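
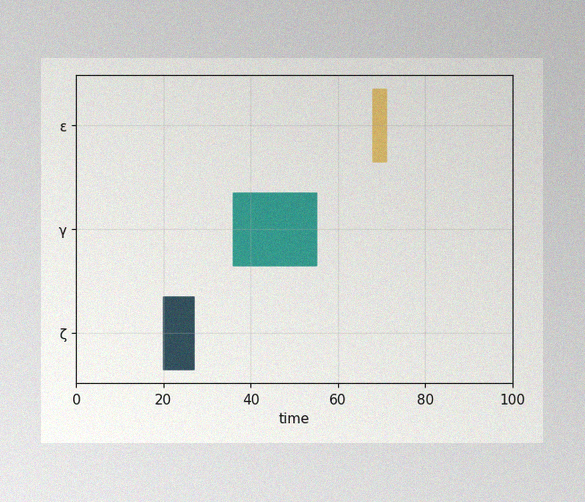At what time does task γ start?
36

The image has some photo noise and uneven lighting. The γ bar begins at t=36.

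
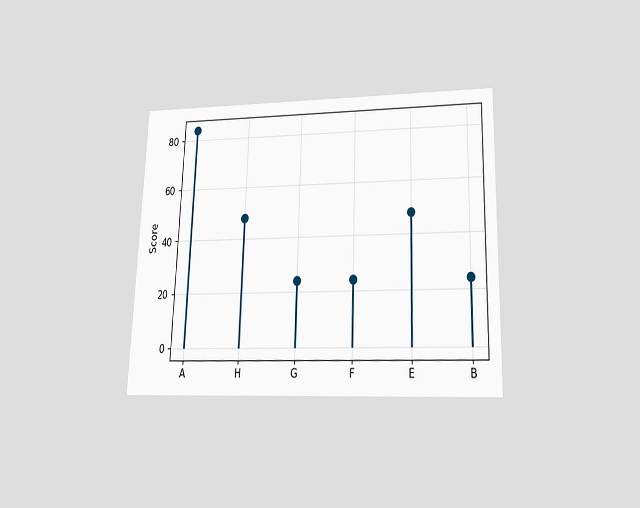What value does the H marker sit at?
The chart is viewed slightly from below. The H marker sits at 48.

48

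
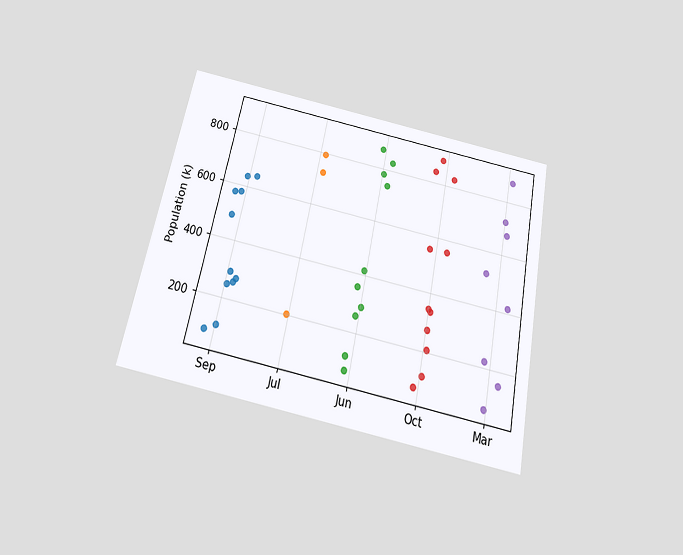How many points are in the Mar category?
8

The chart is tilted about 12° clockwise and viewed slightly from below. Counting the markers in the Mar column gives 8.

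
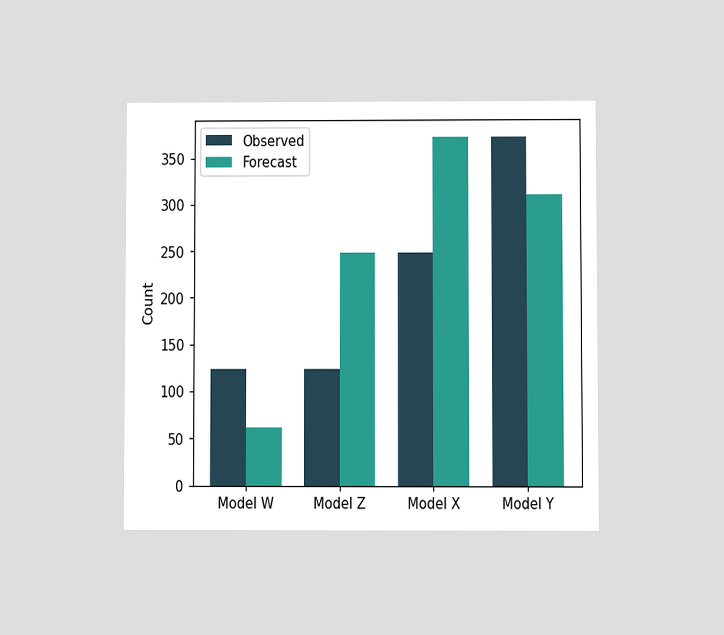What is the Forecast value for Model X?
The chart is viewed at a slight angle. The Forecast bar at Model X reaches 372 on the y-axis.

372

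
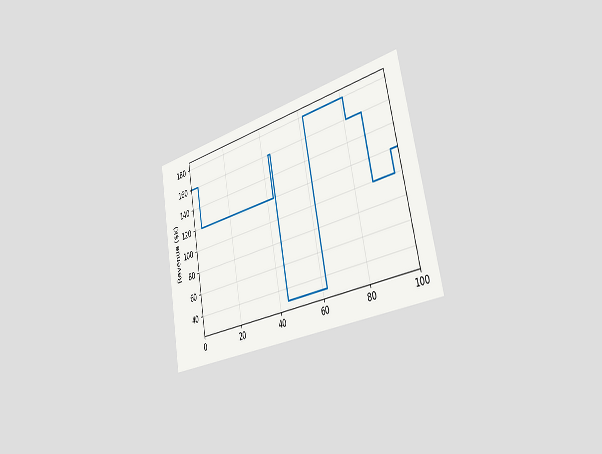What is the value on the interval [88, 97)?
The chart is tilted about 11° counter-clockwise and viewed slightly from the right. On [88, 97) the step sits at $100k.

$100k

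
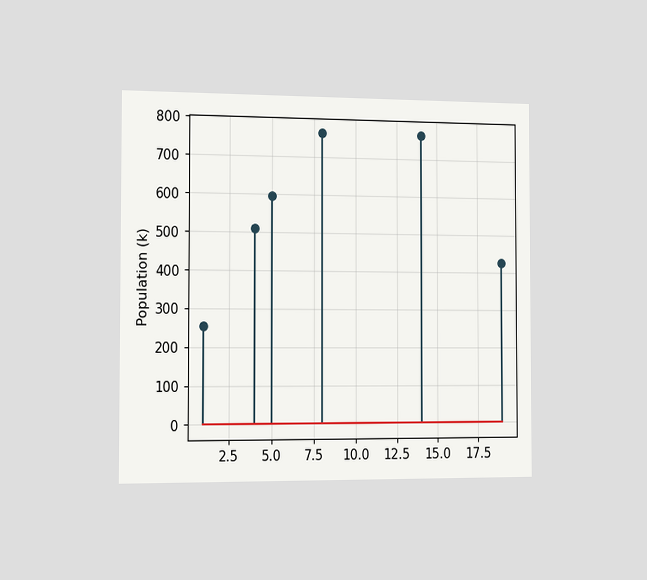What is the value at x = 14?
765k

The chart is viewed slightly from the left. The stem at x=14 reaches 765k.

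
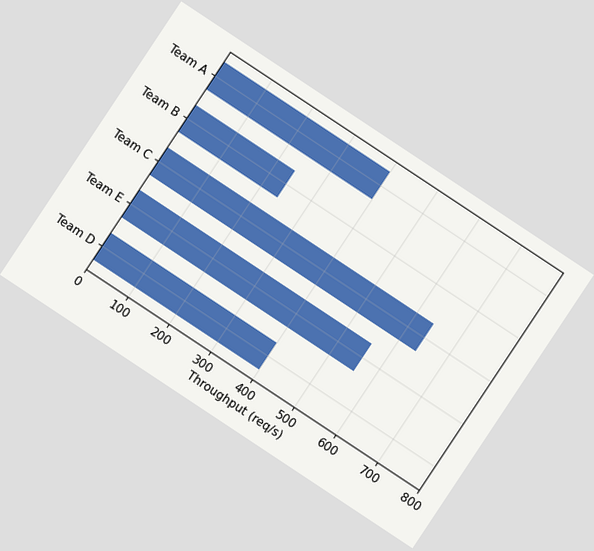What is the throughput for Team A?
The chart is tilted about 34° clockwise. Reading along the chart's x-axis, the Team A bar reaches 400req/s.

400req/s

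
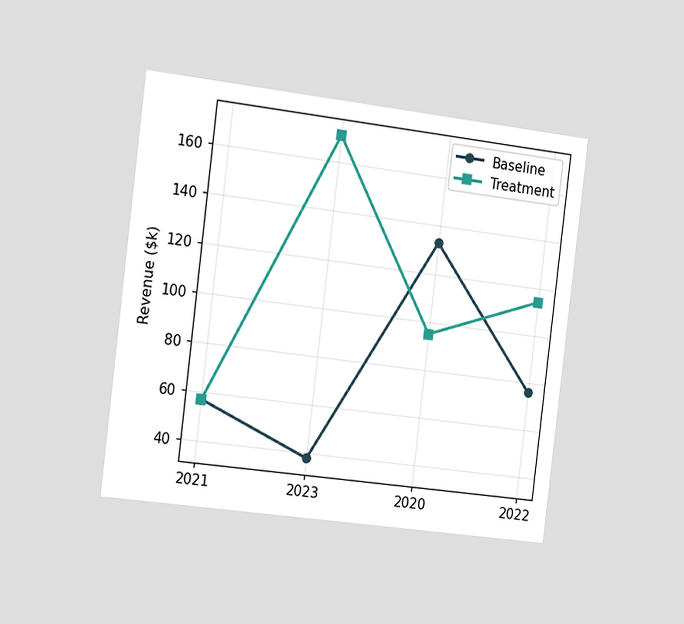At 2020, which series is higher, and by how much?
The chart is tilted about 7° clockwise and viewed slightly from the left. At 2020, Baseline sits above the other line by $38k.

Baseline, by $38k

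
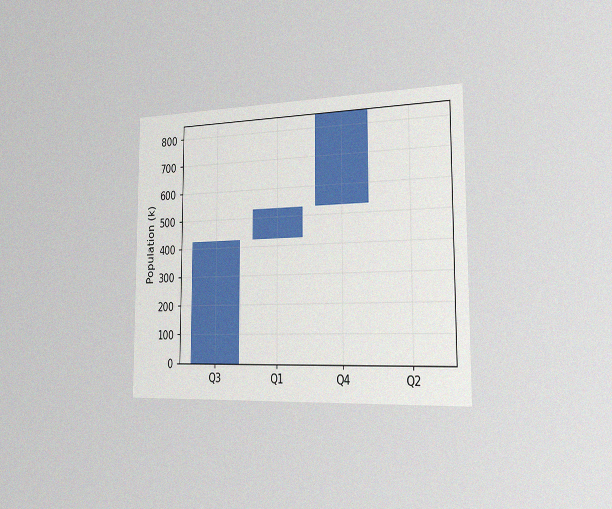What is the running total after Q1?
530k

The chart is viewed slightly from the right, with some photo noise. After Q1 the running total reaches 530k.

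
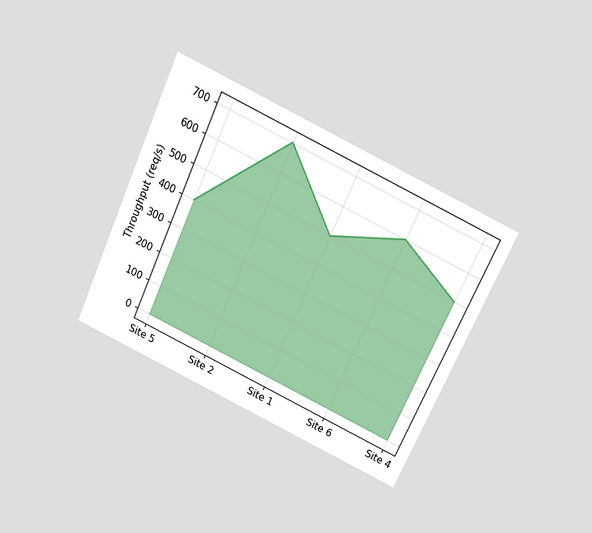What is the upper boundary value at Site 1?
The chart is tilted about 25° clockwise and viewed slightly from above. At Site 1 the upper boundary is at 500req/s.

500req/s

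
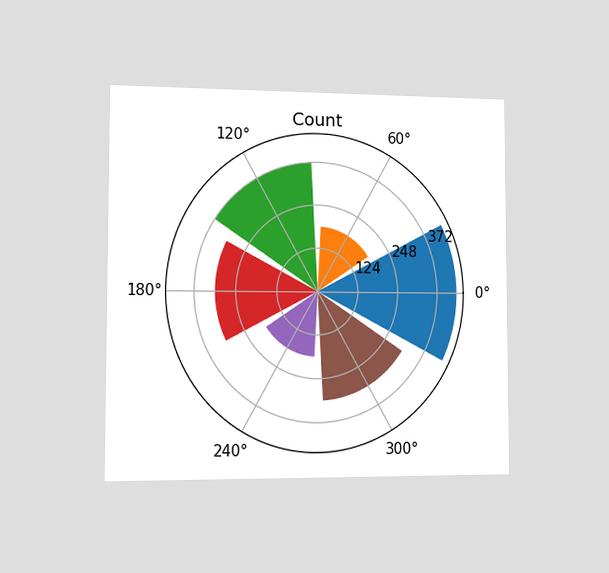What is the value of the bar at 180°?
The chart is viewed slightly from the left. The bar at 180° reaches 310 on the radial axis.

310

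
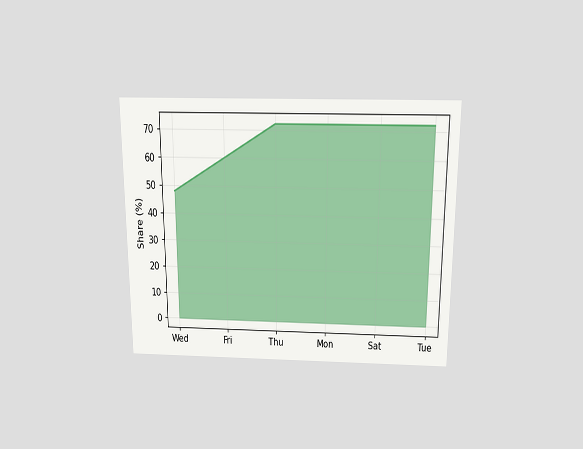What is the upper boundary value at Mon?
The chart is viewed slightly from above. At Mon the upper boundary is at 72%.

72%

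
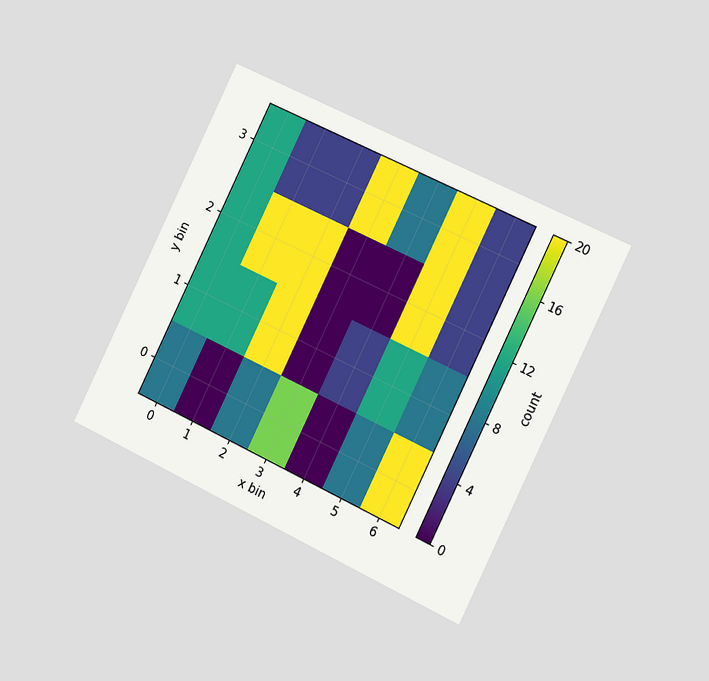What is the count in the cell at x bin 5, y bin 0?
The chart is tilted about 26° clockwise and viewed slightly from the right. Matching the cell (5, 0) against the colorbar gives 8.

8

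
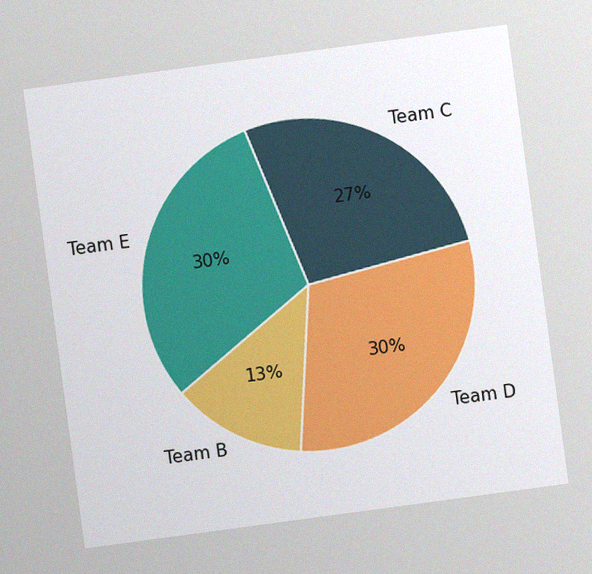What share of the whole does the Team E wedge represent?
30%

The chart is tilted about 8° counter-clockwise, with some photo noise. The Team E slice takes up 30% of the pie.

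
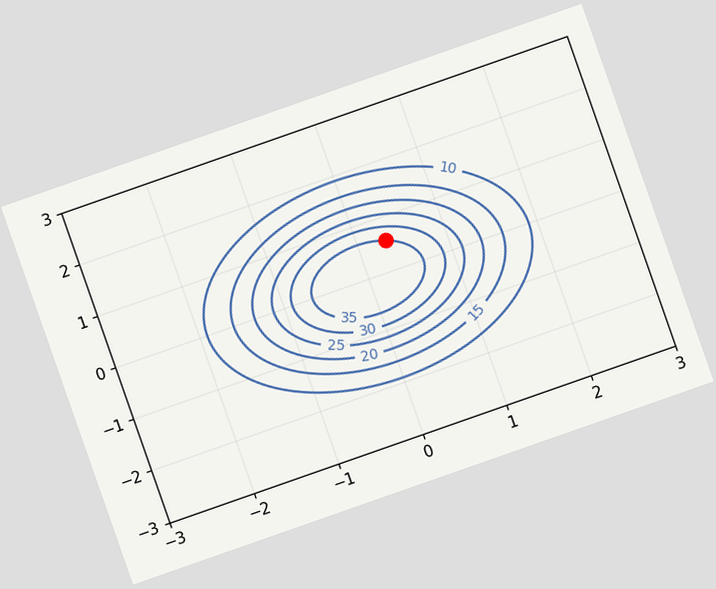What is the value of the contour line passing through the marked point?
35

The chart is tilted about 19° counter-clockwise. The marked point sits on the contour labelled 35.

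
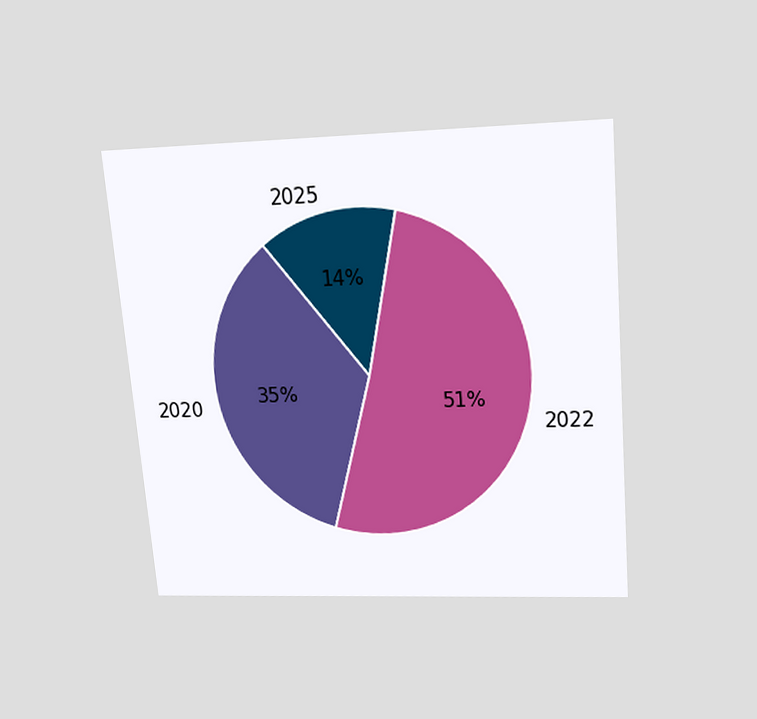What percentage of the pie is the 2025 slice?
The chart is tilted about 5° counter-clockwise and viewed slightly from above. The 2025 slice takes up 14% of the pie.

14%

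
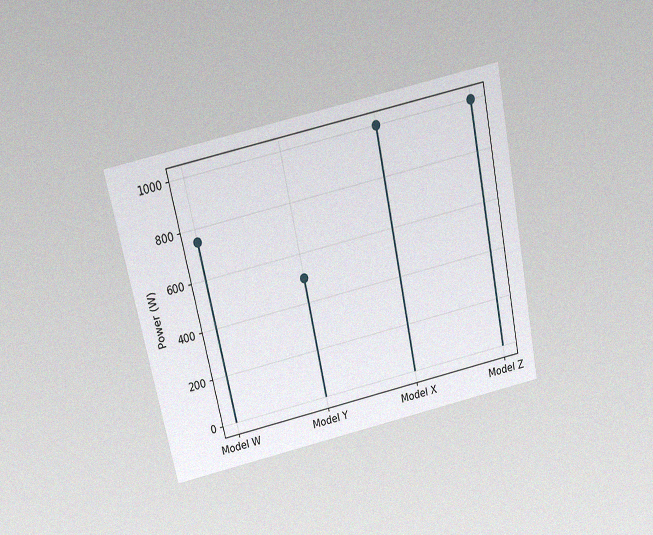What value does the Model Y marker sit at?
500W

The chart is tilted about 12° counter-clockwise and viewed slightly from above, with some photo noise. The Model Y marker sits at 500W.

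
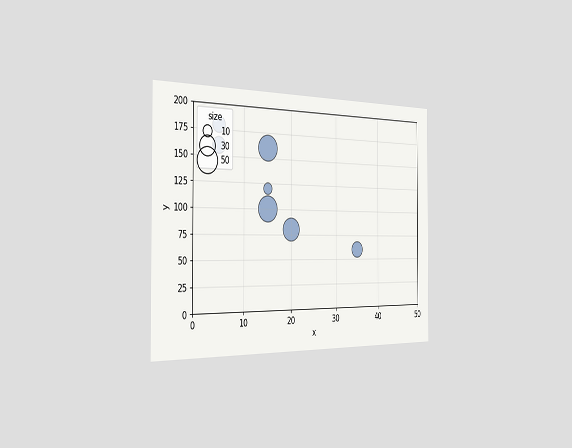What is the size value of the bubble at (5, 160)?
20

The chart is viewed slightly from the left. Matching the bubble at (5, 160) against the size legend gives 20.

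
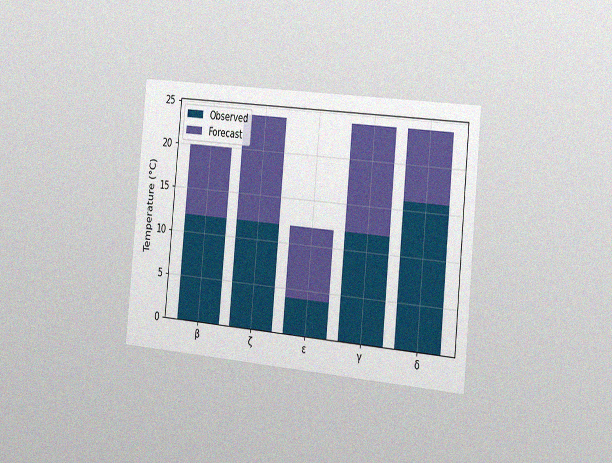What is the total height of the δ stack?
24°C

The chart is tilted about 5° clockwise and viewed slightly from the right, with some photo noise. The δ stack's top reaches 24°C on the y-axis.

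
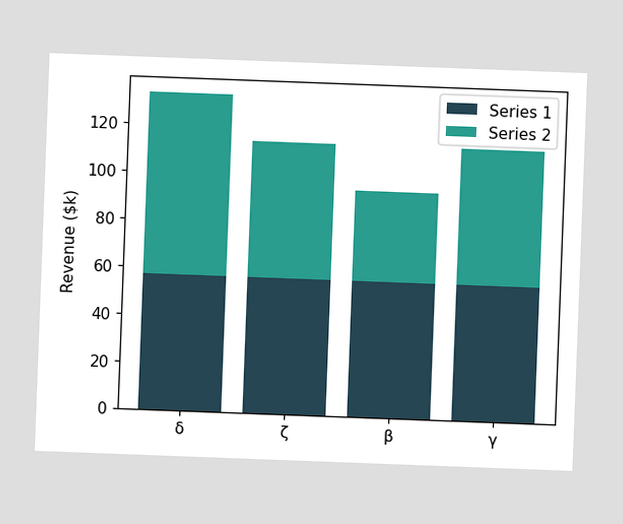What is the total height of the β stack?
$95k

The chart is tilted about 2° clockwise. The β stack's top reaches $95k on the y-axis.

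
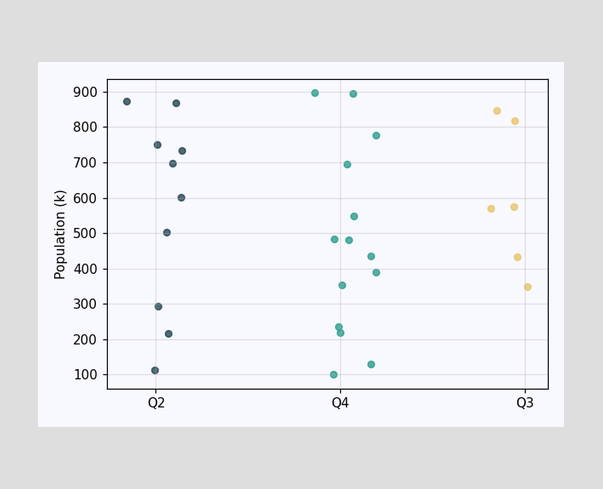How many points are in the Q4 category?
14

Counting the markers in the Q4 column gives 14.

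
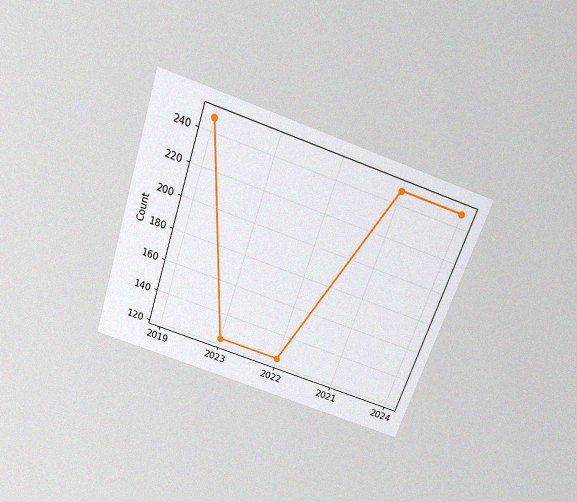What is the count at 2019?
248

The chart is tilted about 19° clockwise and viewed slightly from above, with some photo noise. At 2019, the line is at 248.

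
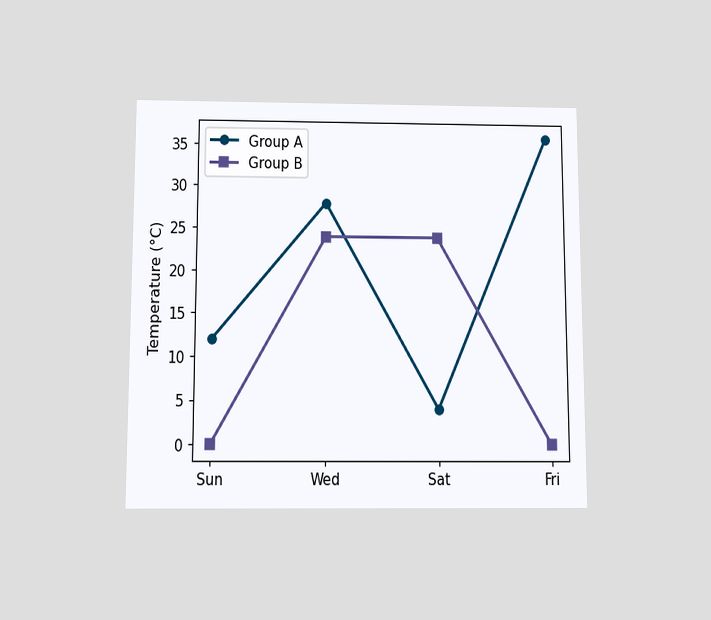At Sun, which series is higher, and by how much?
Group A, by 12°C

The chart is viewed slightly from below. At Sun, Group A sits above the other line by 12°C.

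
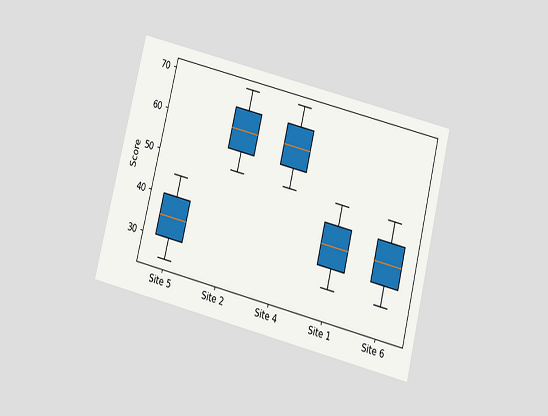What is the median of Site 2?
The chart is tilted about 14° clockwise and viewed slightly from below. The median line in the Site 2 box sits at 60.

60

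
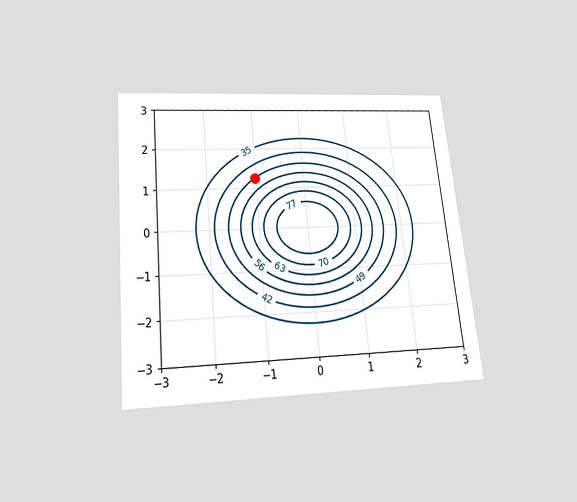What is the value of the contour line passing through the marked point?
49

The chart is tilted about 6° counter-clockwise and viewed slightly from below. The marked point sits on the contour labelled 49.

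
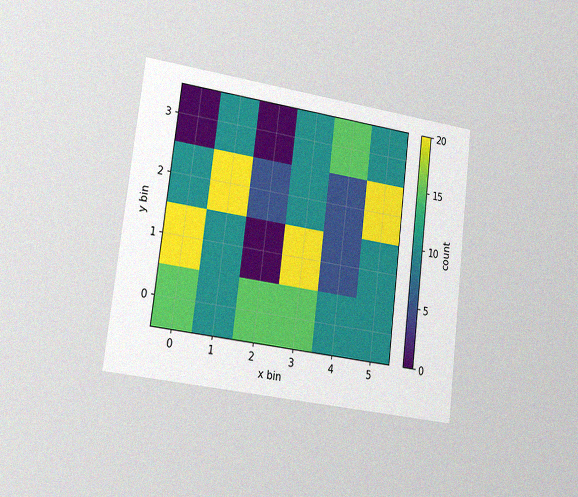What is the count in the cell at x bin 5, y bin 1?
The chart is tilted about 7° clockwise and viewed slightly from the left, with some photo noise. Matching the cell (5, 1) against the colorbar gives 10.

10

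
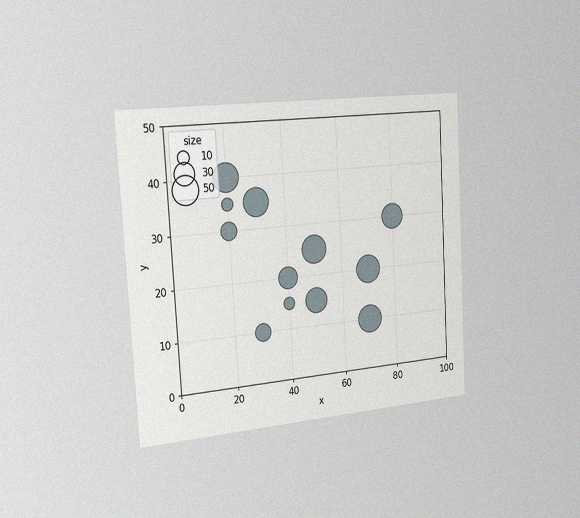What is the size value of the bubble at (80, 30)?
40

The chart is tilted about 3° counter-clockwise and viewed slightly from the left, with some photo noise. Matching the bubble at (80, 30) against the size legend gives 40.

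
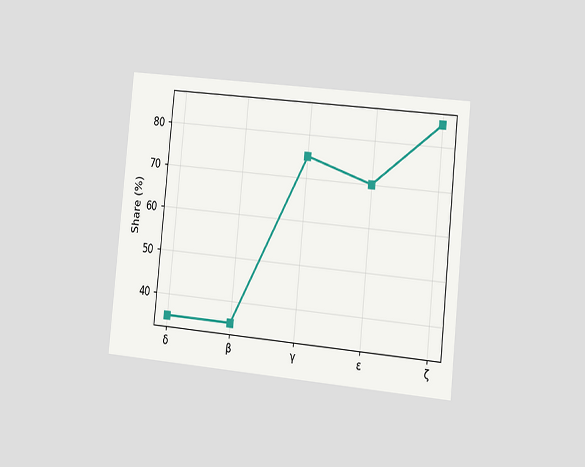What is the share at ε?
The chart is tilted about 6° clockwise and viewed slightly from the right. At ε, the line is at 70%.

70%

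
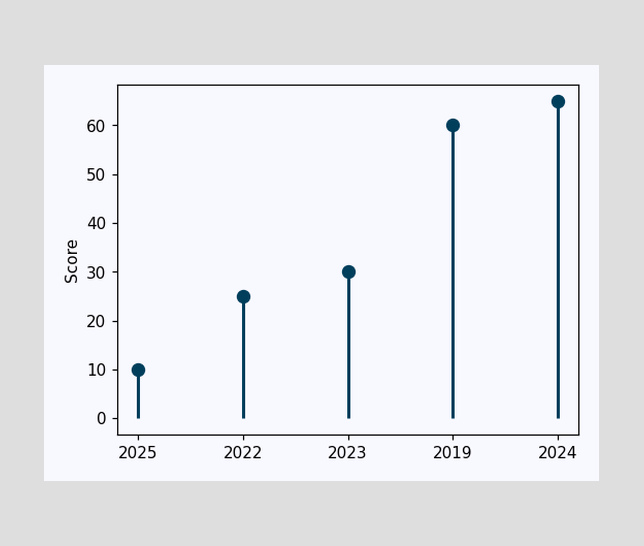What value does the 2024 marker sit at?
The 2024 marker sits at 65.

65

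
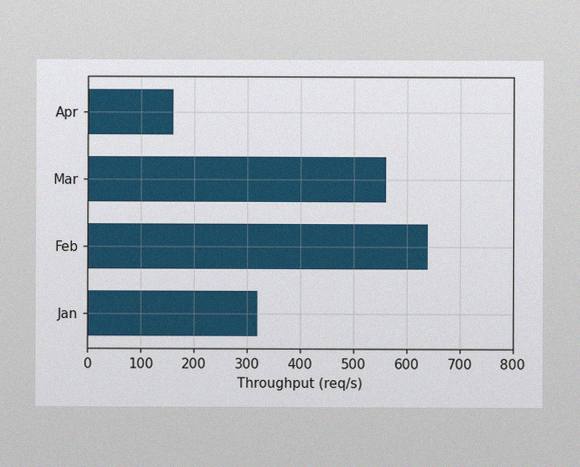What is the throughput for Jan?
320req/s

The image has some photo noise and uneven lighting. Reading along the chart's x-axis, the Jan bar reaches 320req/s.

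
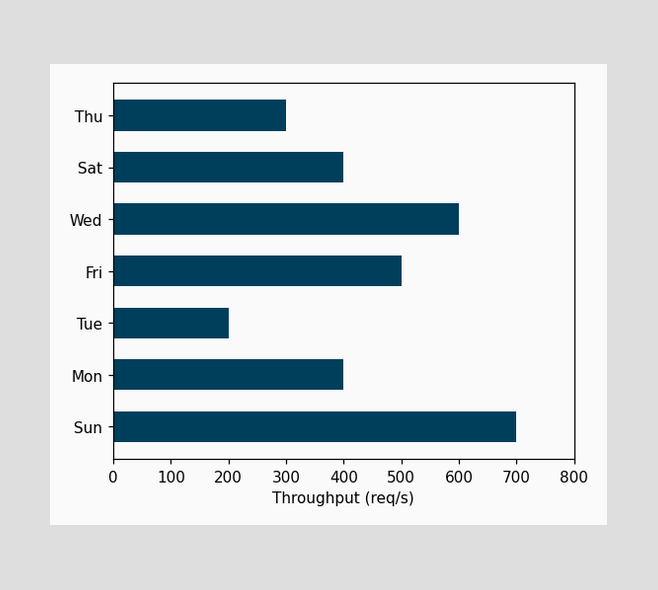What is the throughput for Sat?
400req/s

Reading along the chart's x-axis, the Sat bar reaches 400req/s.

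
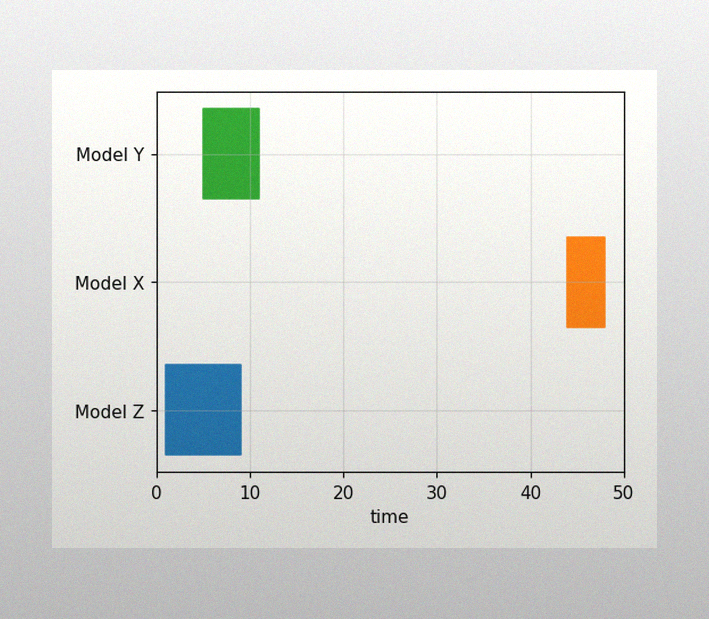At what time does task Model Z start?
1

The image has some photo noise and uneven lighting. The Model Z bar begins at t=1.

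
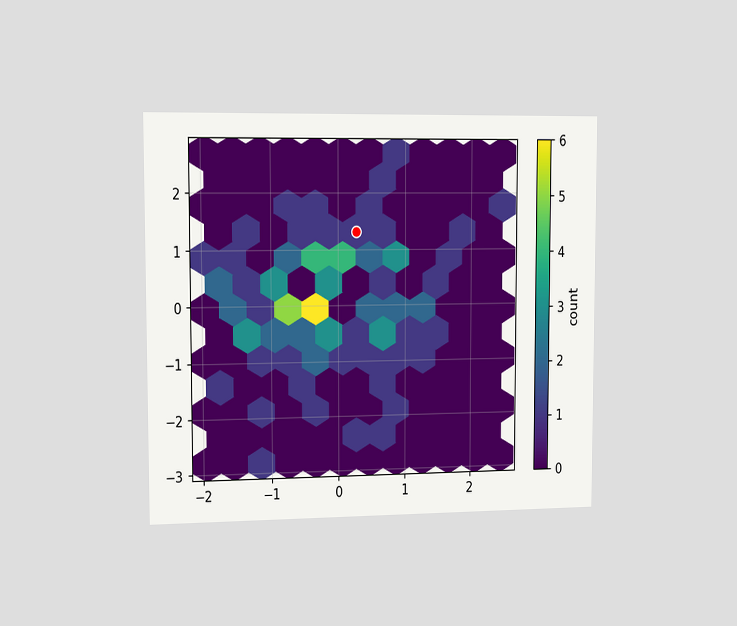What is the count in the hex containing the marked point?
The chart is viewed slightly from the left. The marked hex reads 1 on the colorbar.

1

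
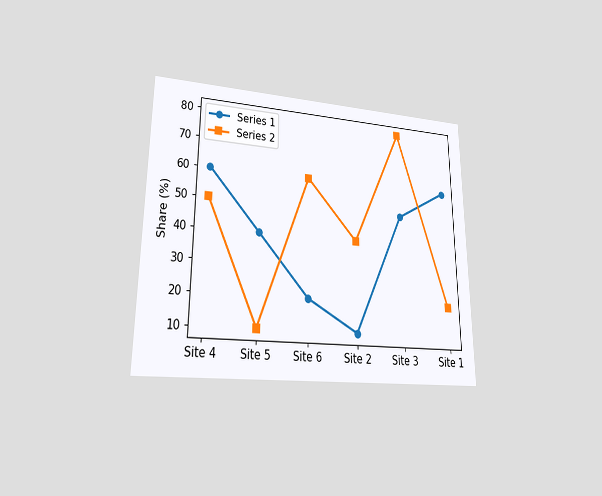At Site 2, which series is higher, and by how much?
The chart is viewed at a slight angle. At Site 2, Series 2 sits above the other line by 30%.

Series 2, by 30%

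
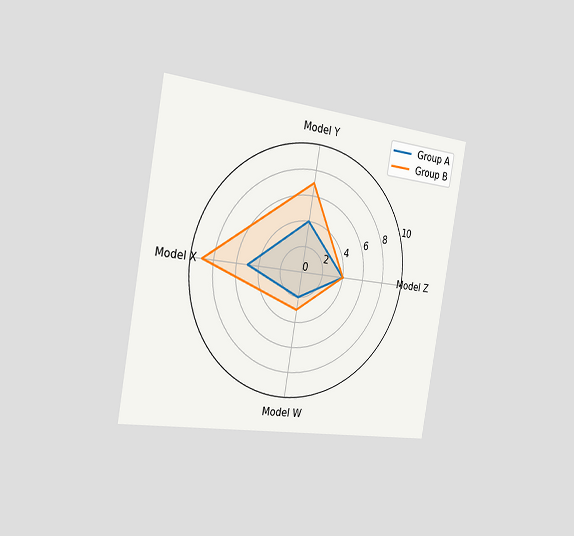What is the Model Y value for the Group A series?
The chart is tilted about 10° clockwise and viewed slightly from the left. On the Model Y axis, Group A reaches 4.

4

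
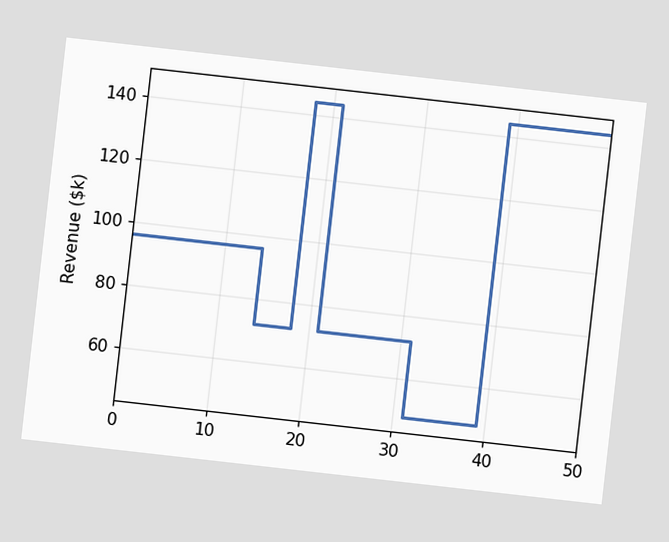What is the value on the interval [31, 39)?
The chart is tilted about 6° clockwise. On [31, 39) the step sits at $48k.

$48k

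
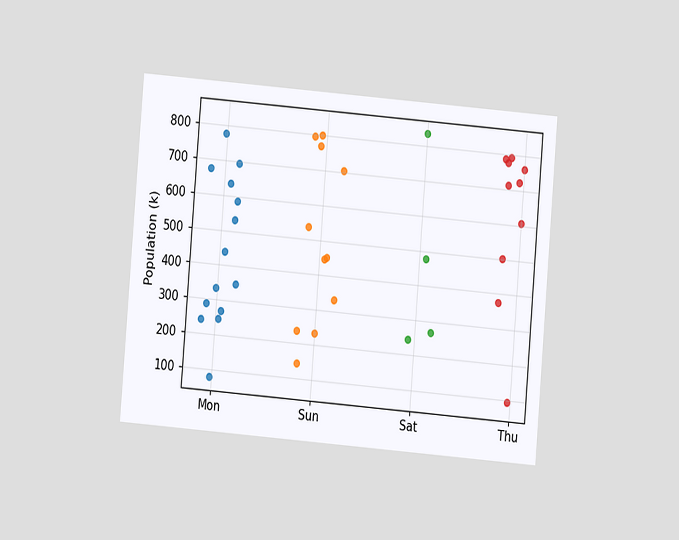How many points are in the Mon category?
The chart is tilted about 5° clockwise and viewed at a slight angle. Counting the markers in the Mon column gives 14.

14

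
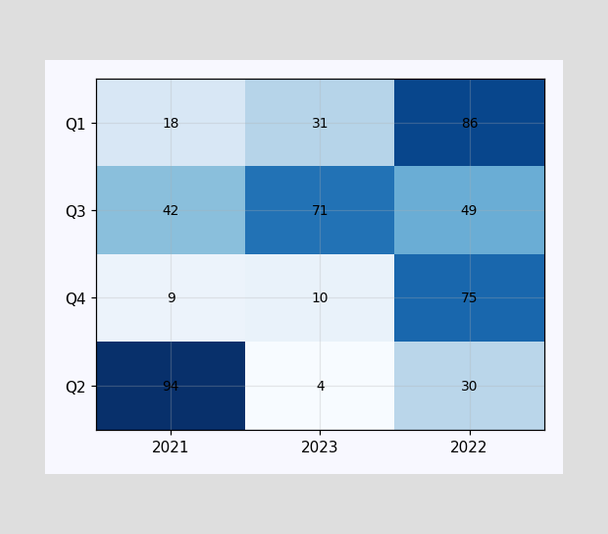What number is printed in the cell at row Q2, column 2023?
The (Q2, 2023) cell reads 4.

4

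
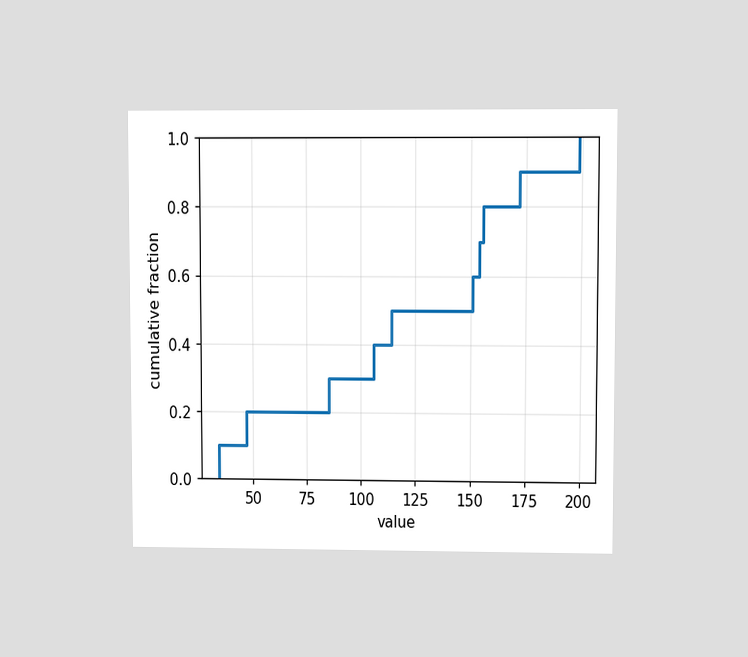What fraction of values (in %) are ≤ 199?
The chart is viewed at a slight angle. At x=199 the ECDF step is at 100%.

100%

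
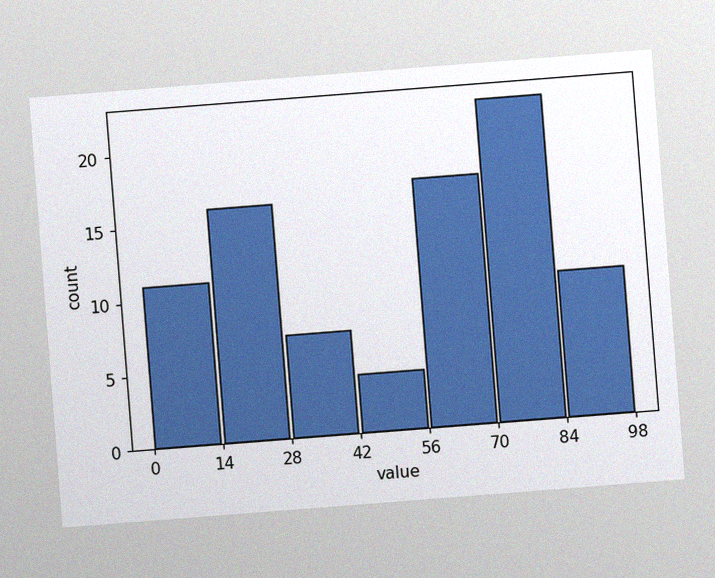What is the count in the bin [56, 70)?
The chart is tilted about 4° counter-clockwise, with some photo noise. The [56, 70) bin has height 17.

17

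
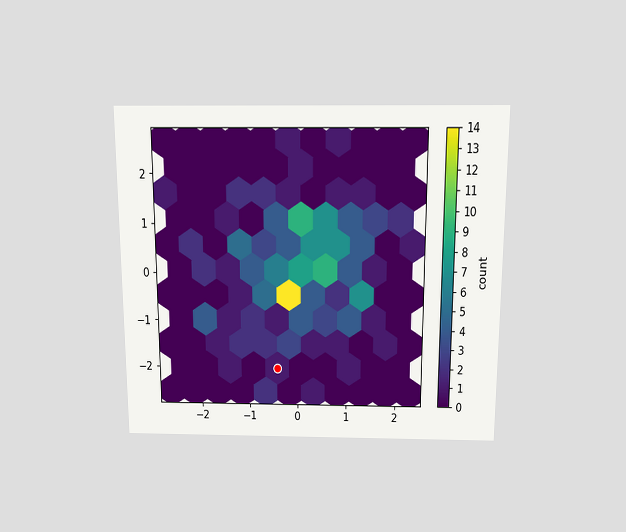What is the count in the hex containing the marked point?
1

The chart is viewed slightly from above. The marked hex reads 1 on the colorbar.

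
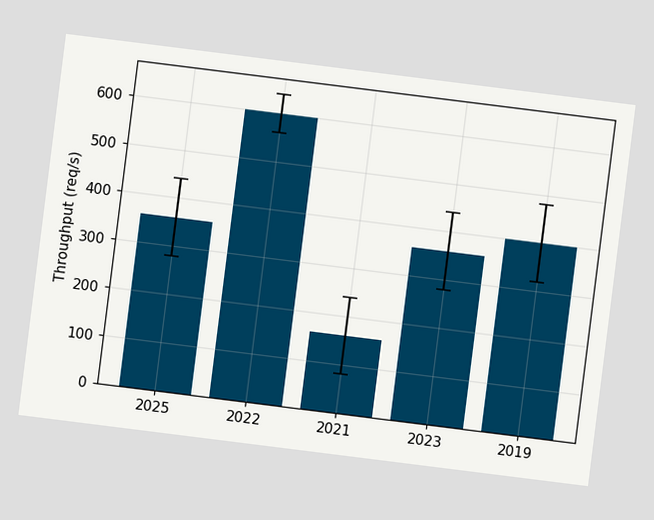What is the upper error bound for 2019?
480req/s

The chart is tilted about 7° clockwise. The 2019 bar's upper whisker reaches 480req/s.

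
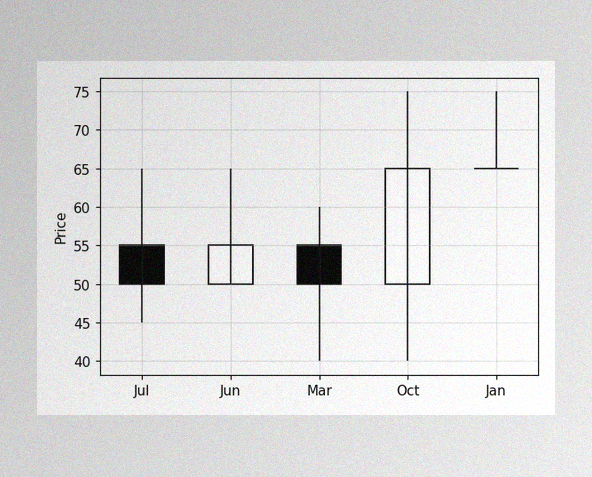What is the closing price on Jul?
The image has some photo noise and uneven lighting. The Jul candle closes at 50.

50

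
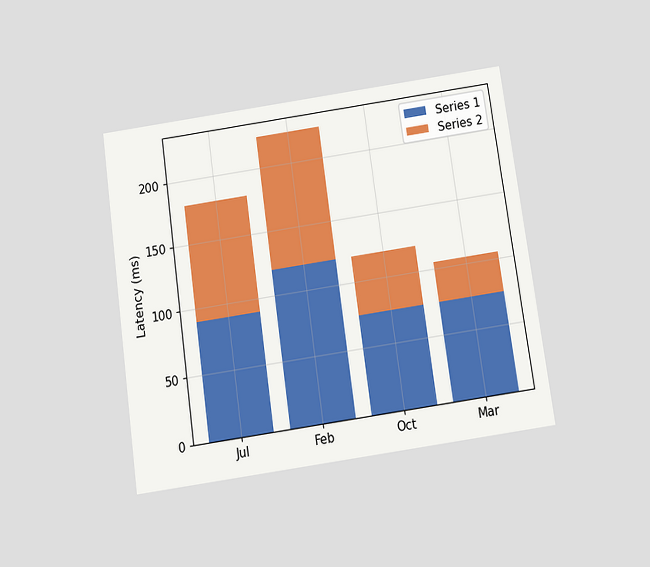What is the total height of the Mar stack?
105ms

The chart is tilted about 8° counter-clockwise and viewed slightly from below. The Mar stack's top reaches 105ms on the y-axis.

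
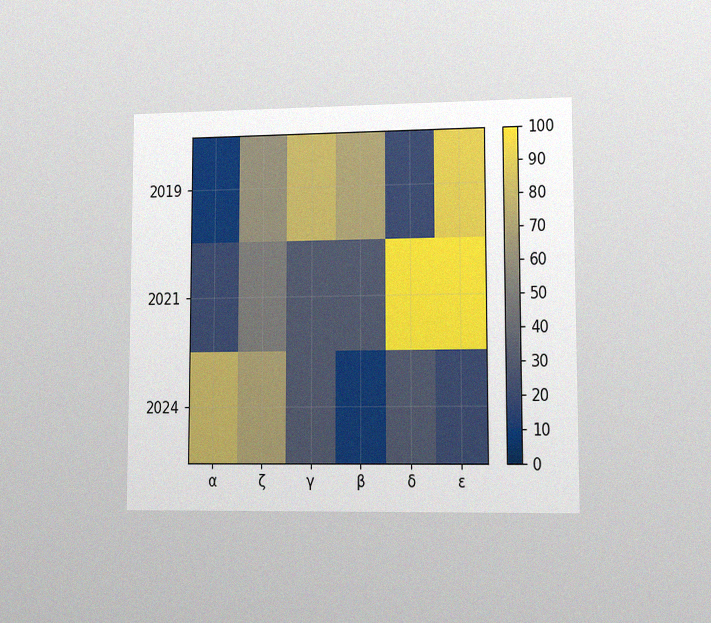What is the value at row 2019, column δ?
20

The chart is viewed at a slight angle, with some photo noise. Matching cell (2019, δ) against the colorbar gives 20.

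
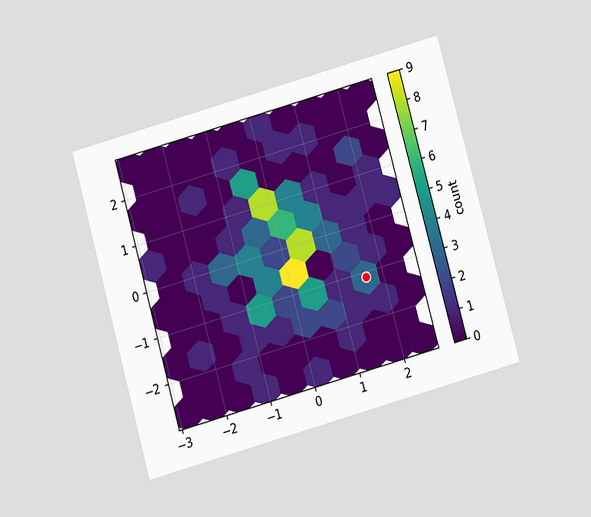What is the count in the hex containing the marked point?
3

The chart is tilted about 16° counter-clockwise and viewed at a slight angle. The marked hex reads 3 on the colorbar.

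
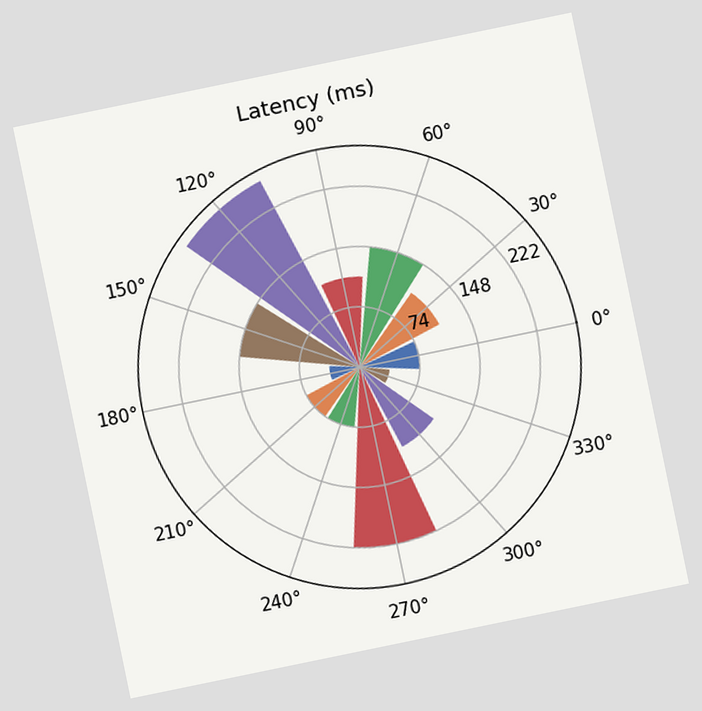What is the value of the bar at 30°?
111ms

The chart is tilted about 12° counter-clockwise. The bar at 30° reaches 111ms on the radial axis.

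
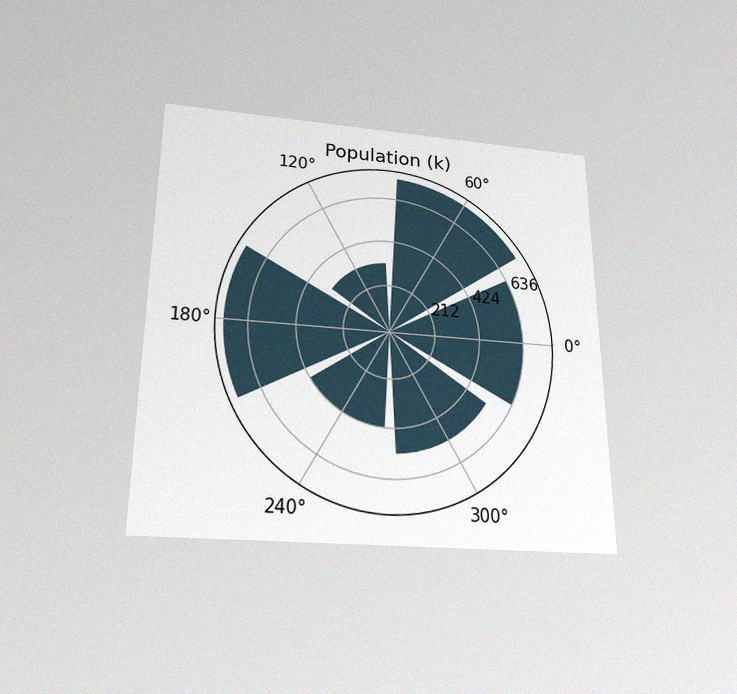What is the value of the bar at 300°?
530k

The chart is viewed slightly from below, with some photo noise. The bar at 300° reaches 530k on the radial axis.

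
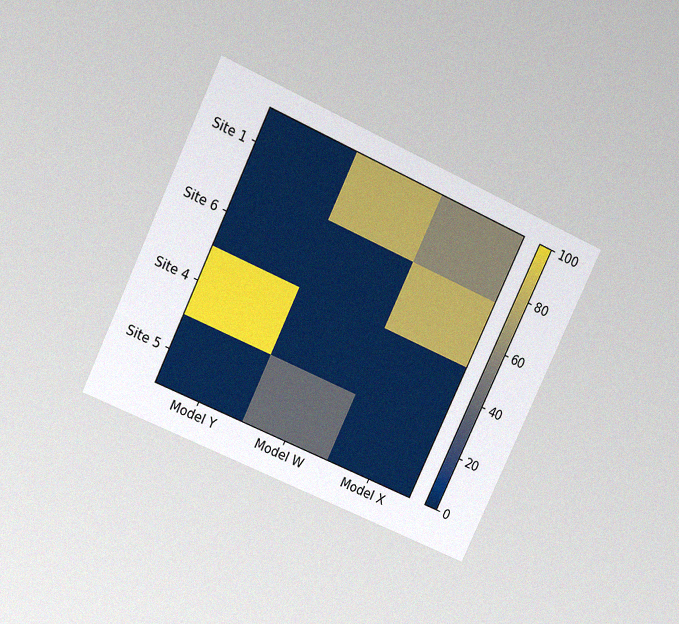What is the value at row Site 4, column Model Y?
The chart is tilted about 25° clockwise and viewed at a slight angle, with some photo noise. Matching cell (Site 4, Model Y) against the colorbar gives 100.

100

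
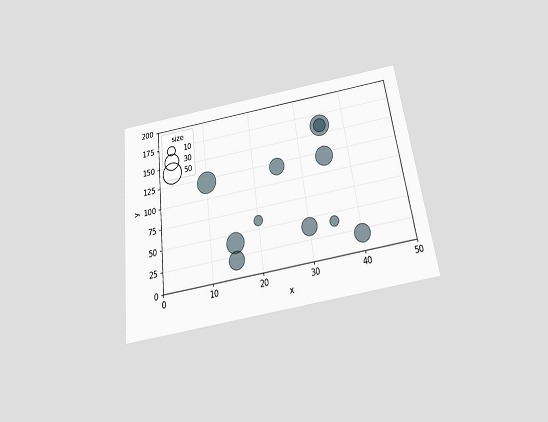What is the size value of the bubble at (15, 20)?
30

The chart is tilted about 7° counter-clockwise and viewed slightly from below. Matching the bubble at (15, 20) against the size legend gives 30.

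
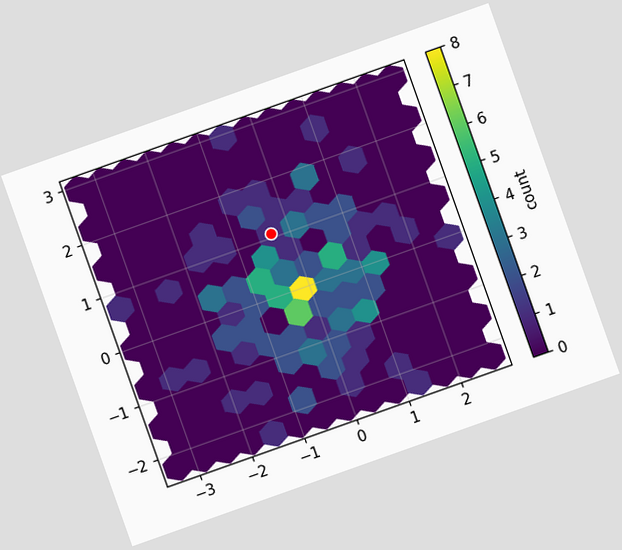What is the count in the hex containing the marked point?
1

The chart is tilted about 20° counter-clockwise. The marked hex reads 1 on the colorbar.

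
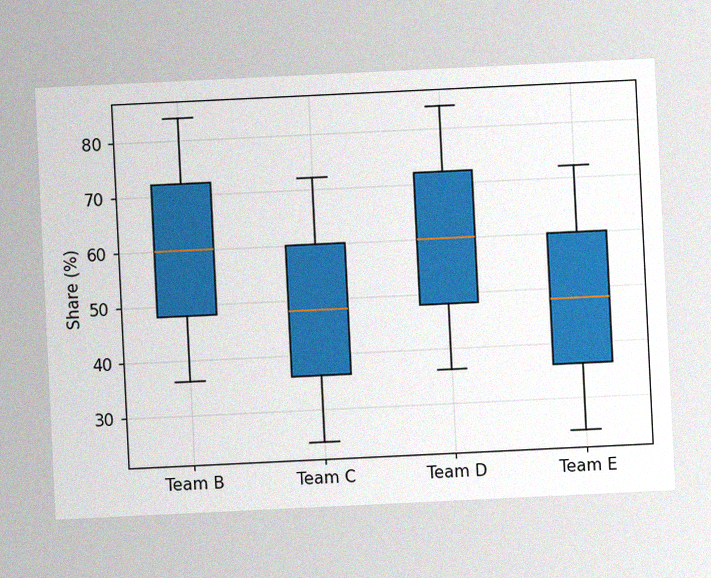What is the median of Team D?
The chart is tilted about 3° counter-clockwise, with some photo noise. The median line in the Team D box sits at 60%.

60%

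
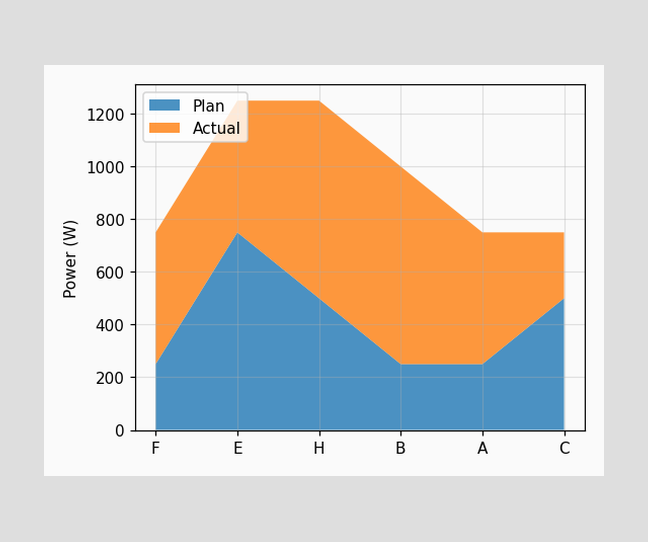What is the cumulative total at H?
1250W

The stacked total at H reaches 1250W.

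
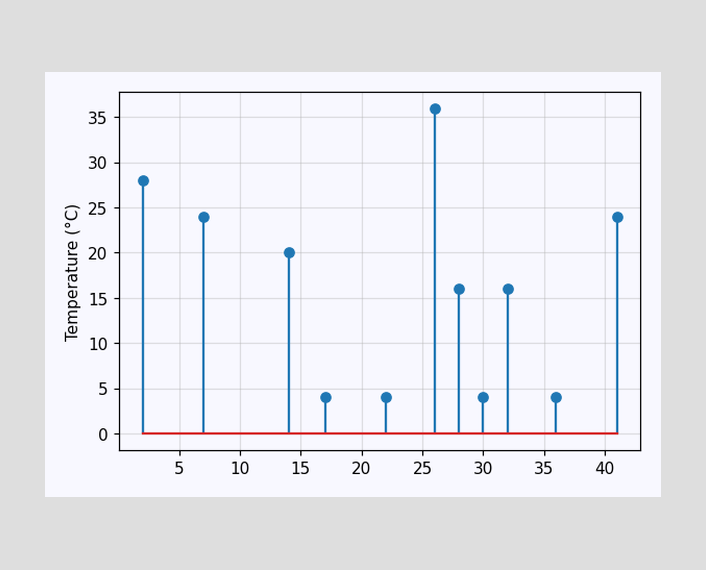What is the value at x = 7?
24°C

The stem at x=7 reaches 24°C.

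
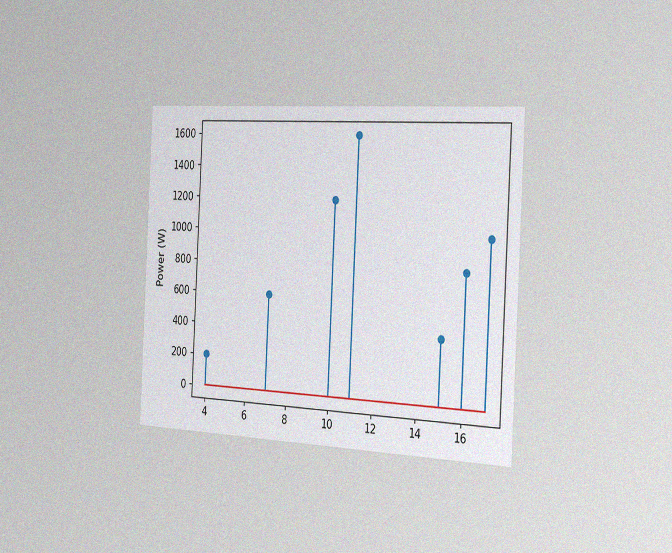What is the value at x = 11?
1600W

The chart is tilted about 3° clockwise and viewed slightly from the right, with some photo noise. The stem at x=11 reaches 1600W.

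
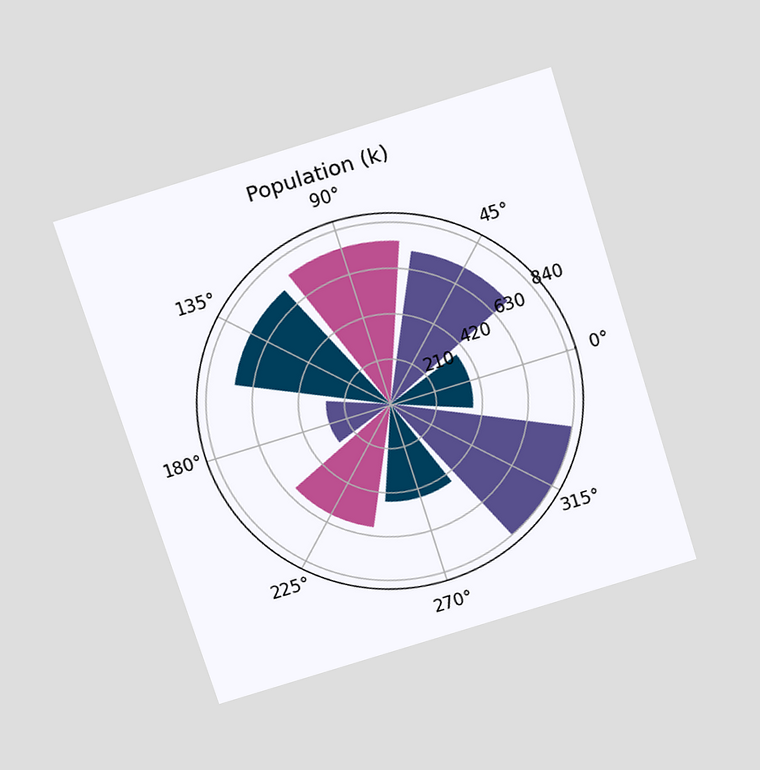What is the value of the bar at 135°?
The chart is tilted about 17° counter-clockwise and viewed slightly from above. The bar at 135° reaches 714k on the radial axis.

714k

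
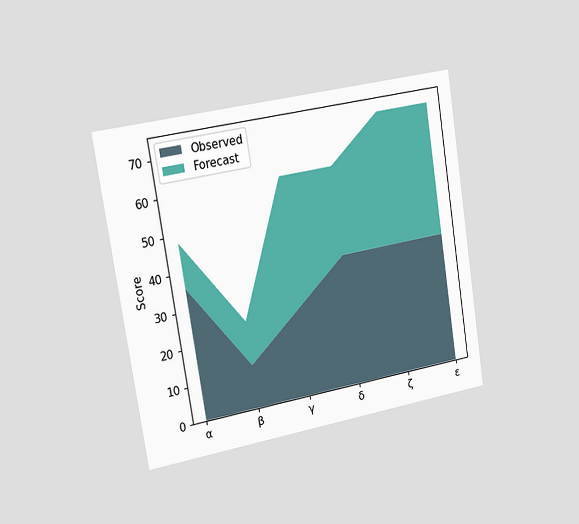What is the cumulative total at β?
24

The chart is tilted about 9° counter-clockwise and viewed slightly from the left. The stacked total at β reaches 24.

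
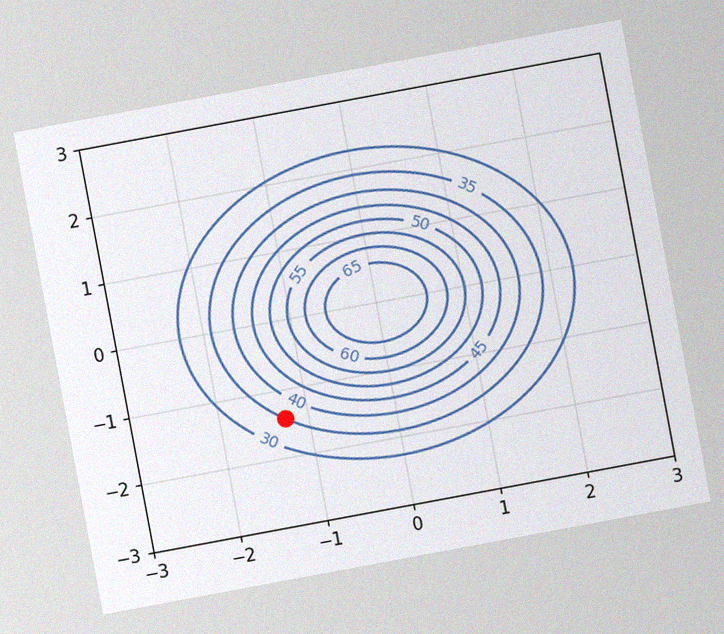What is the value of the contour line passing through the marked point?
The chart is tilted about 11° counter-clockwise, with some photo noise. The marked point sits on the contour labelled 35.

35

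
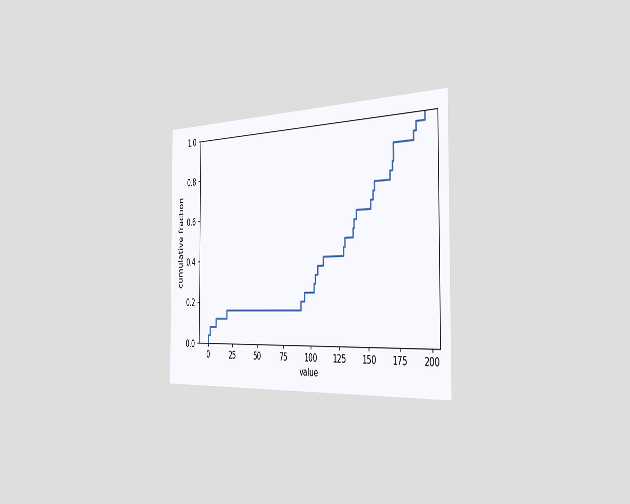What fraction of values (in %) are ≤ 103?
28%

The chart is viewed slightly from the right. At x=103 the ECDF step is at 28%.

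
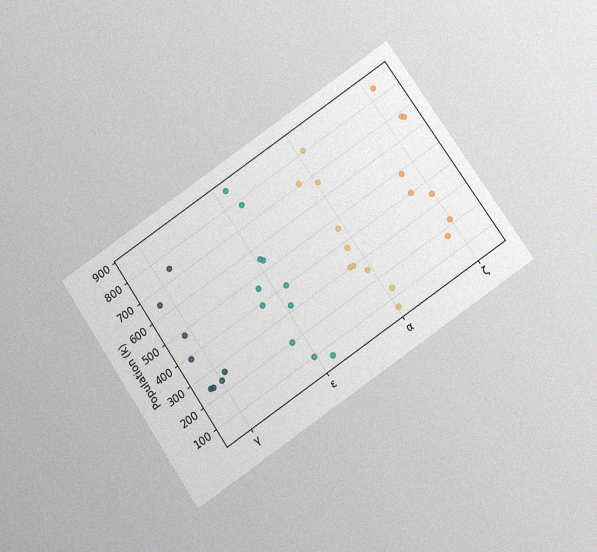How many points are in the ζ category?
The chart is tilted about 34° counter-clockwise and viewed slightly from below, with some photo noise. Counting the markers in the ζ column gives 8.

8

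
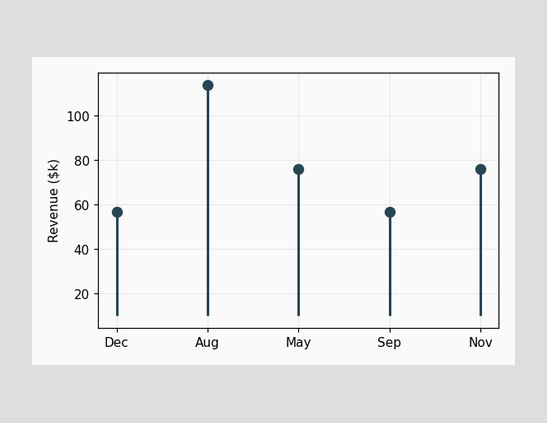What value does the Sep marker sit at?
The Sep marker sits at $57k.

$57k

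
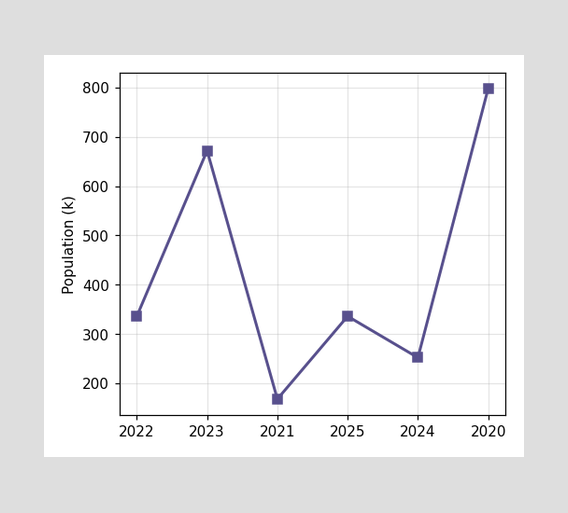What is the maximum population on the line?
798k

The highest point is at 2020, and reading across to the y-axis gives 798k.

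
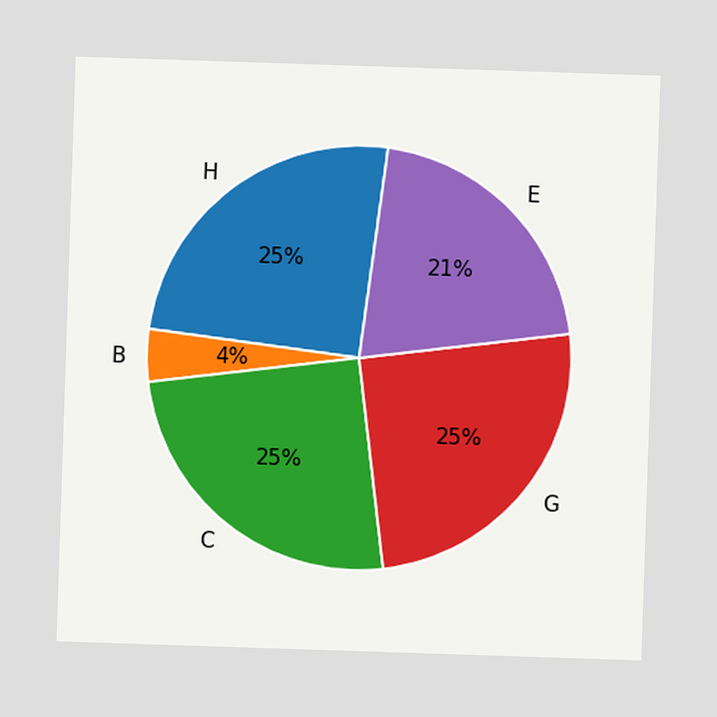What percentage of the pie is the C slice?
25%

The C slice takes up 25% of the pie.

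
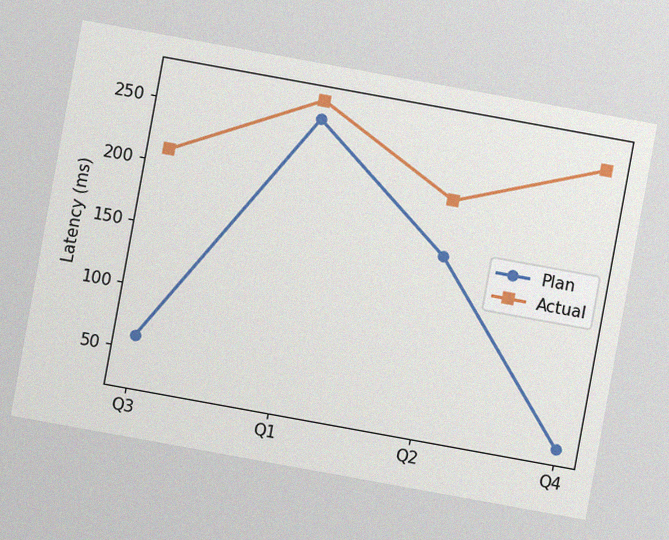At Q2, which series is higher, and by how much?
Actual, by 45ms

The chart is tilted about 10° clockwise, with some photo noise. At Q2, Actual sits above the other line by 45ms.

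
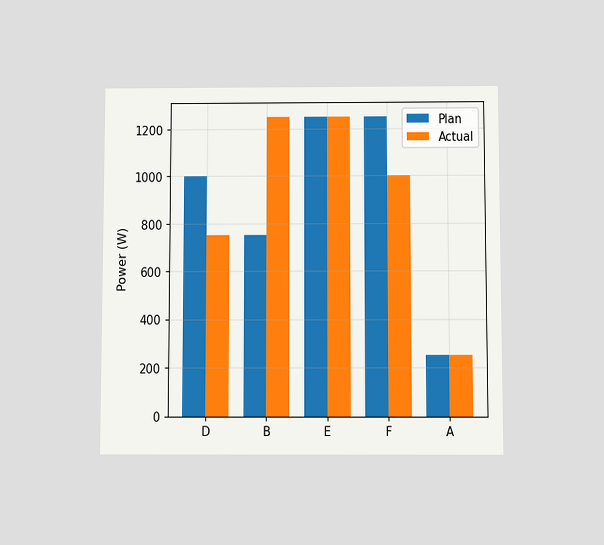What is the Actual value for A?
The chart is viewed slightly from below. The Actual bar at A reaches 250W on the y-axis.

250W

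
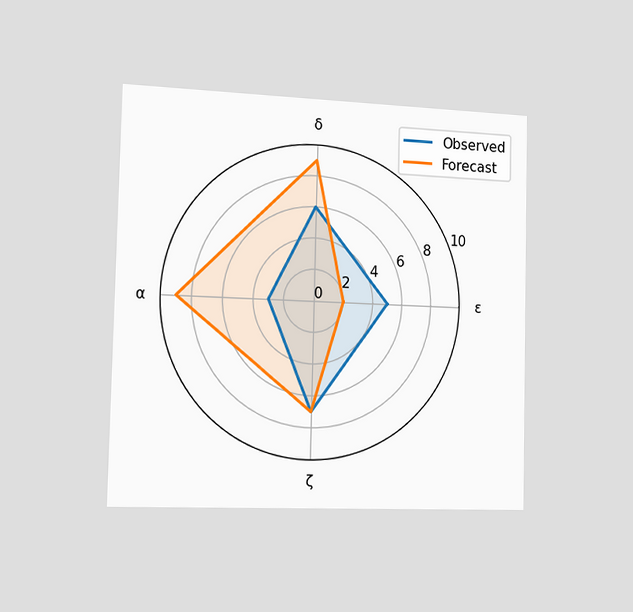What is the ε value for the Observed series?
The chart is viewed slightly from the left. On the ε axis, Observed reaches 5.

5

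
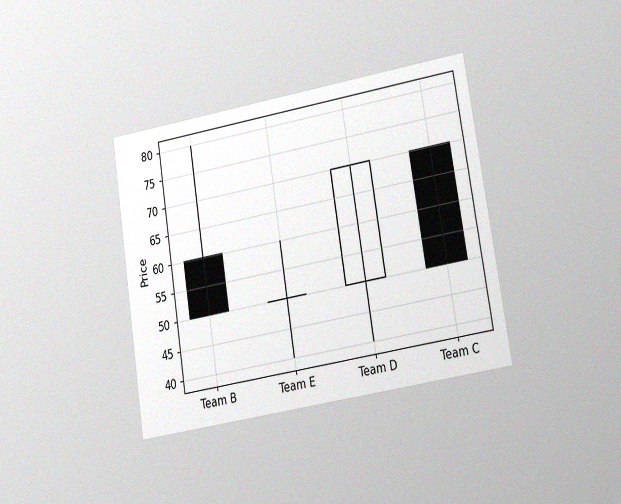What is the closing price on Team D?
The chart is tilted about 9° counter-clockwise and viewed at a slight angle, with some photo noise. The Team D candle closes at 70.

70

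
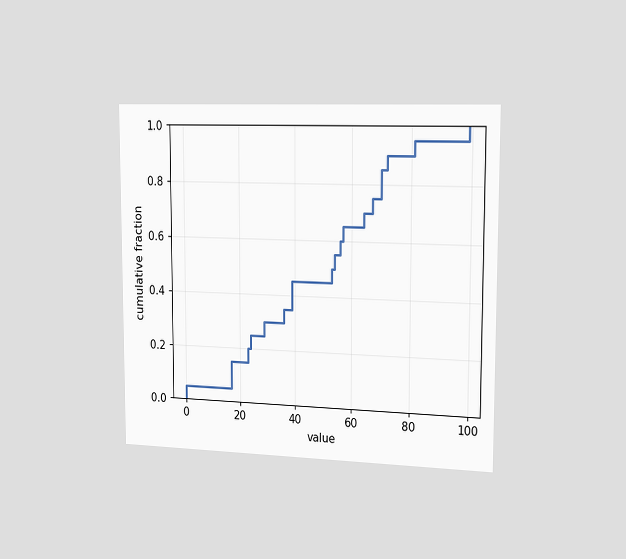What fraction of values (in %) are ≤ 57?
The chart is viewed slightly from the right. At x=57 the ECDF step is at 65%.

65%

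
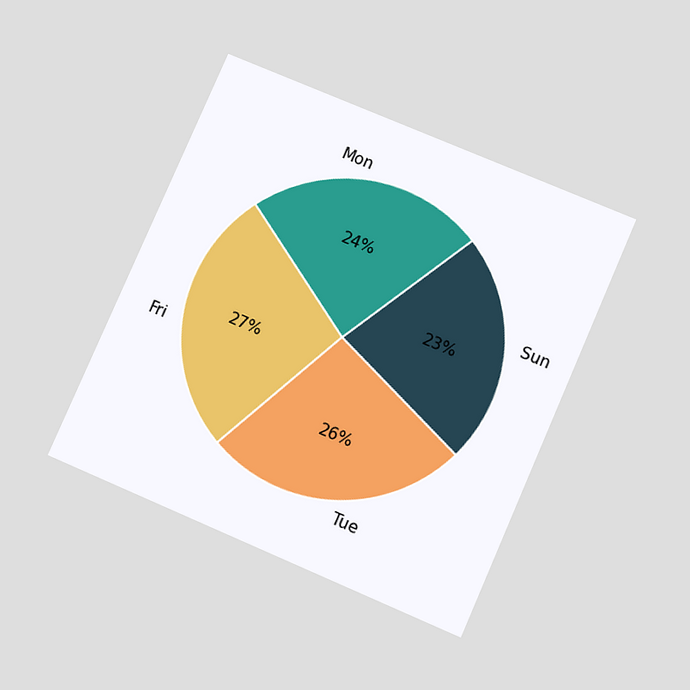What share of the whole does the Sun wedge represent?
23%

The chart is tilted about 23° clockwise and viewed slightly from below. The Sun slice takes up 23% of the pie.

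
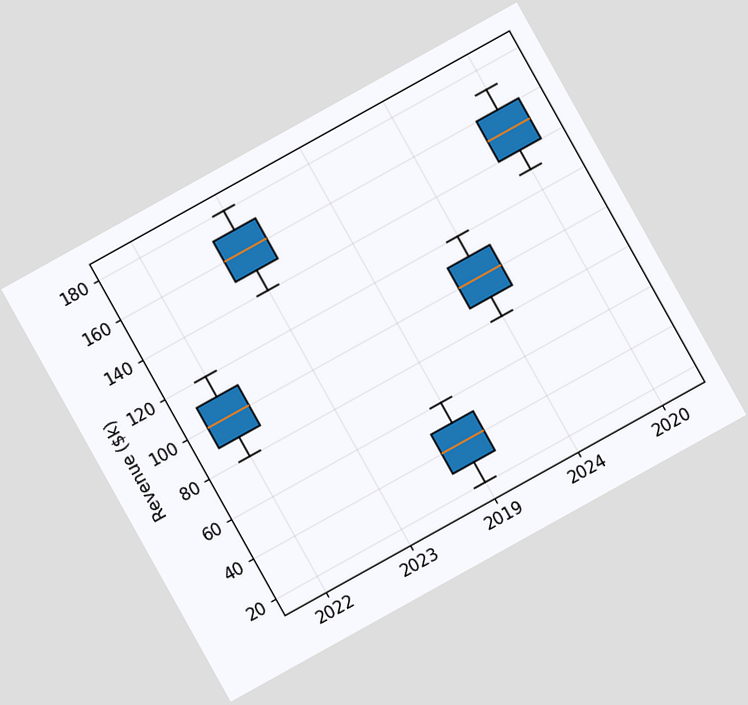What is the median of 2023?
The chart is tilted about 29° counter-clockwise. The median line in the 2023 box sits at $160k.

$160k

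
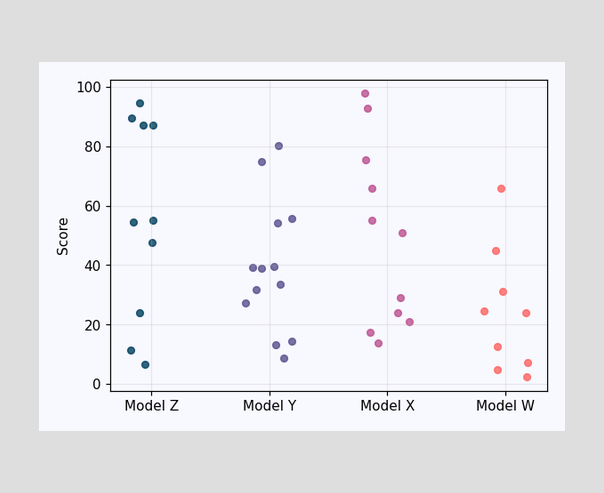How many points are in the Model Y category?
13

Counting the markers in the Model Y column gives 13.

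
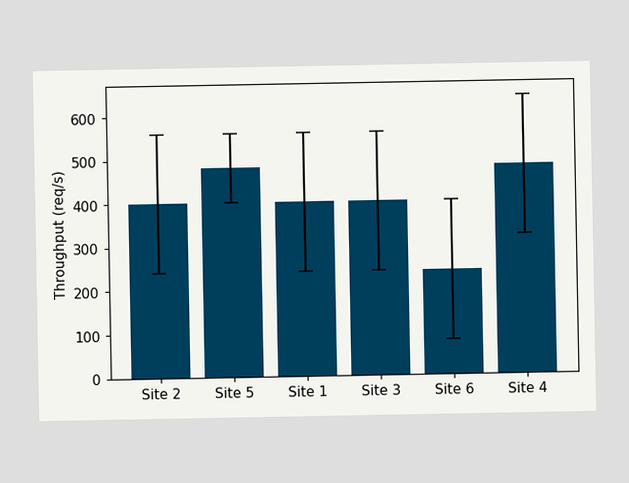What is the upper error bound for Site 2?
The Site 2 bar's upper whisker reaches 560req/s.

560req/s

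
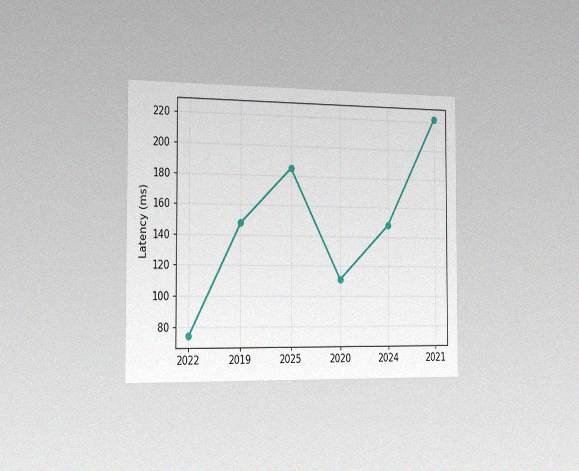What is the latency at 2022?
74ms

The chart is viewed slightly from the left, with some photo noise. At 2022, the line is at 74ms.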